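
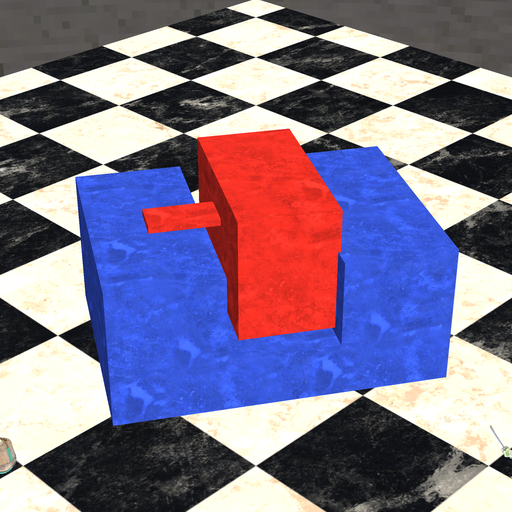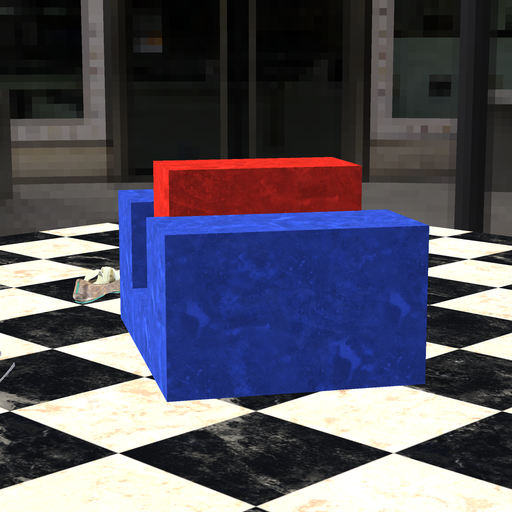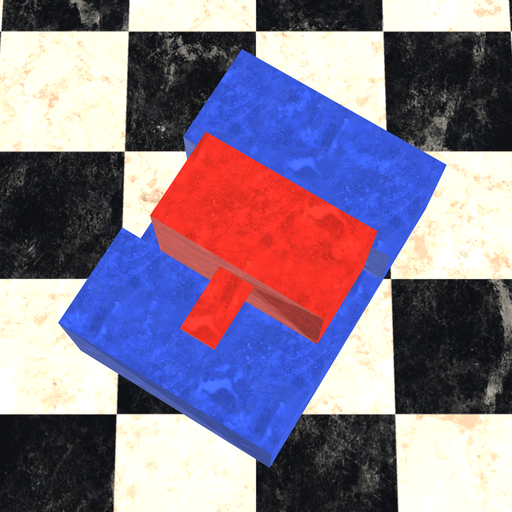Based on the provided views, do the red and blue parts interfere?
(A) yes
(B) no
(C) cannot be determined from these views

(C) cannot be determined from these views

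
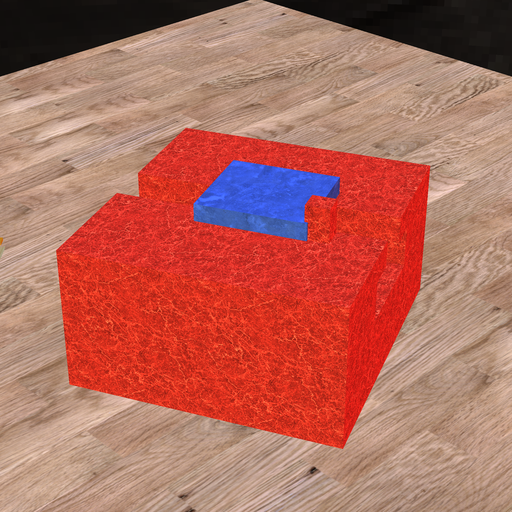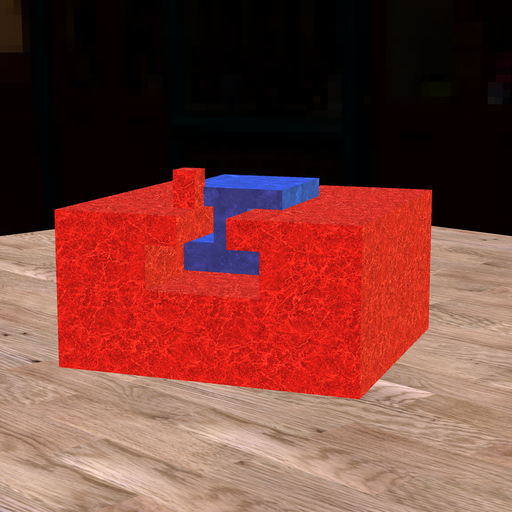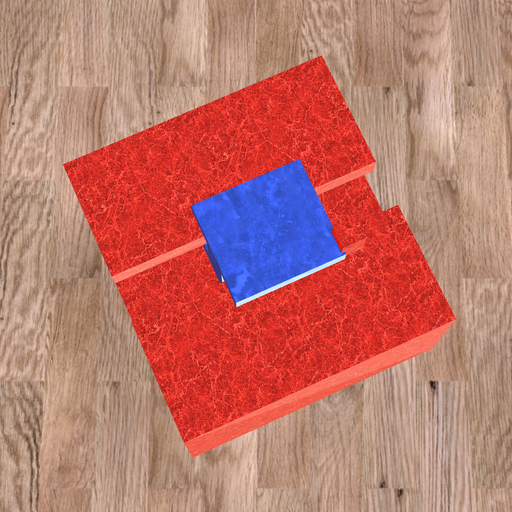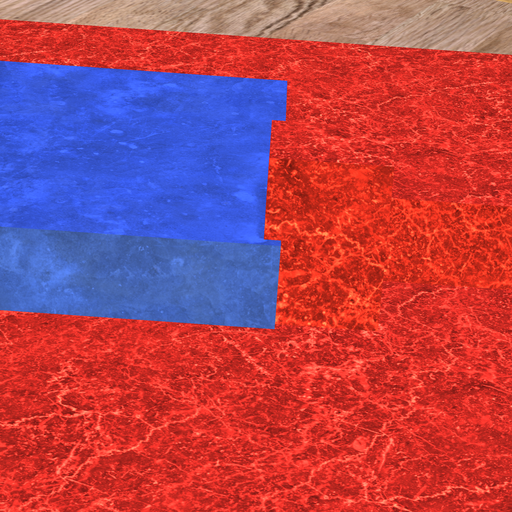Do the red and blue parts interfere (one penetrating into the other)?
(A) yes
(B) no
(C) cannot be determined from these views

(A) yes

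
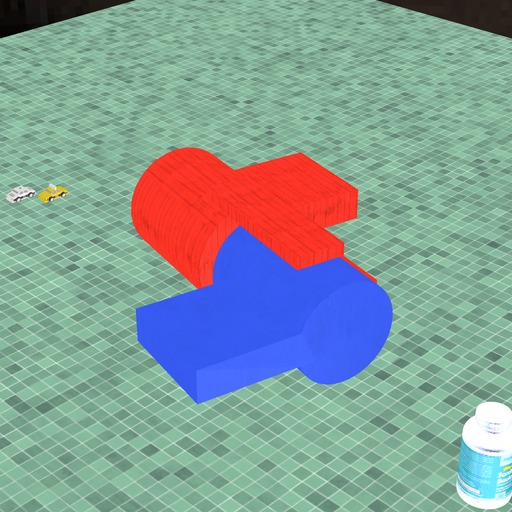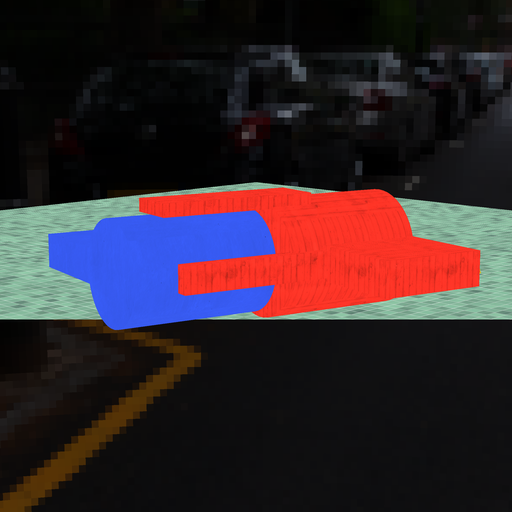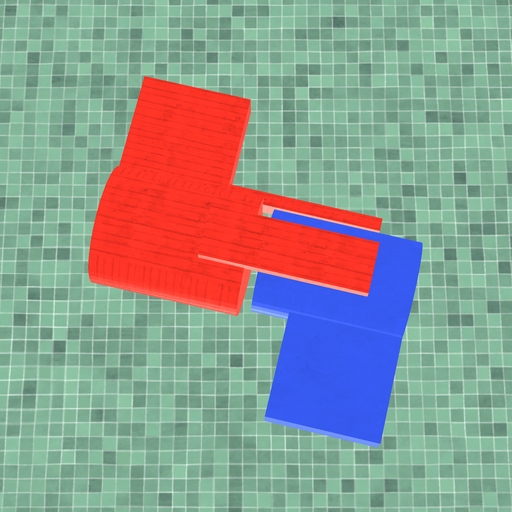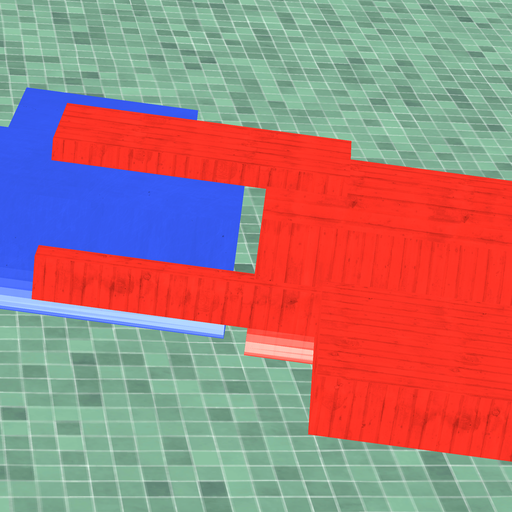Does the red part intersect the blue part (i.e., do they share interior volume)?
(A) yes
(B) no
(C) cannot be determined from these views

(B) no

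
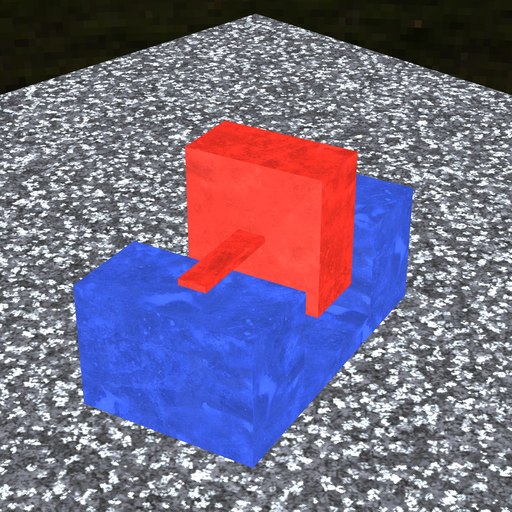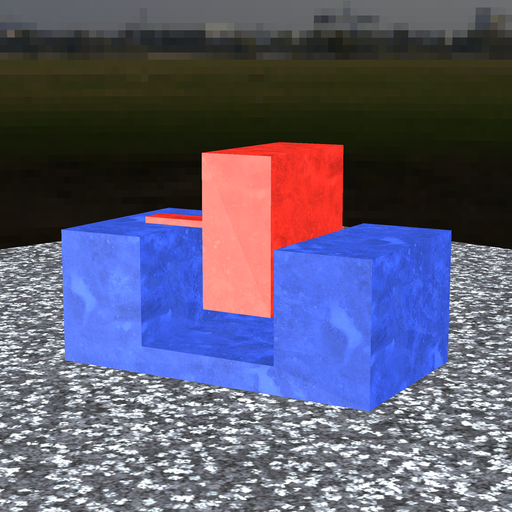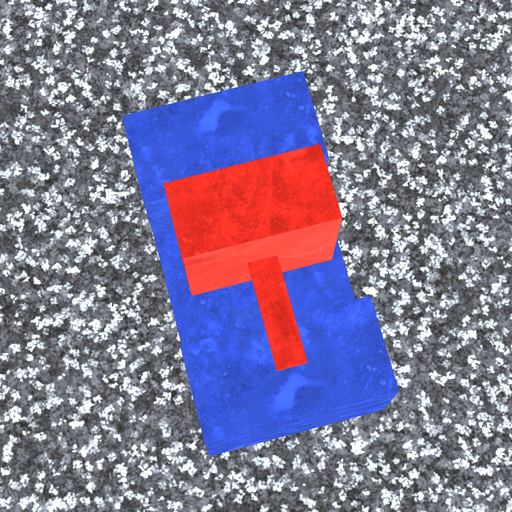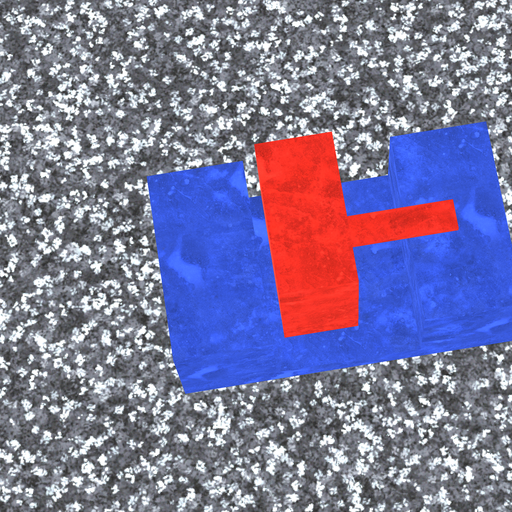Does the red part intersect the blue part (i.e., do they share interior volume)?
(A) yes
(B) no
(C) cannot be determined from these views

(B) no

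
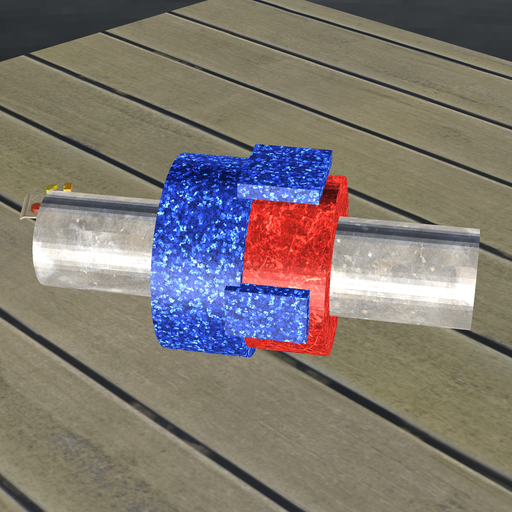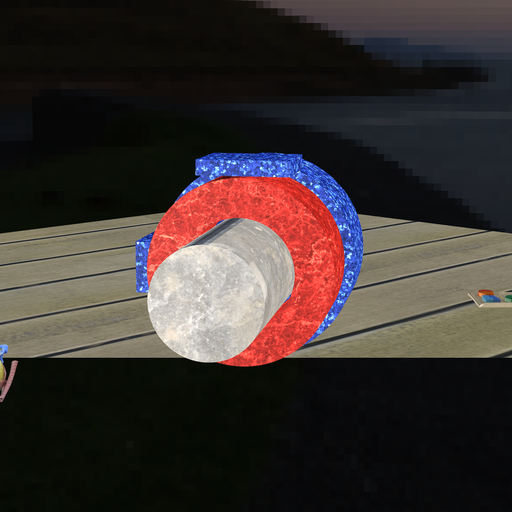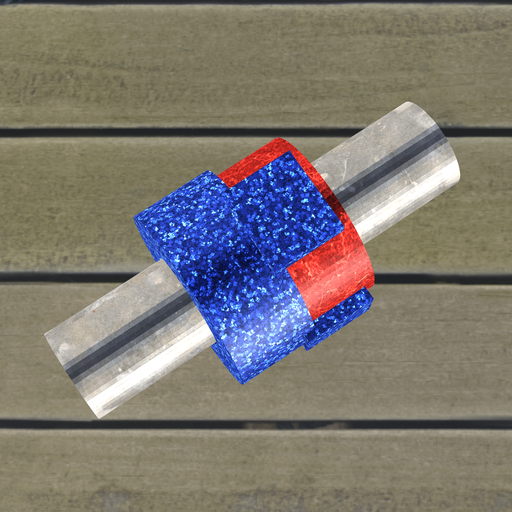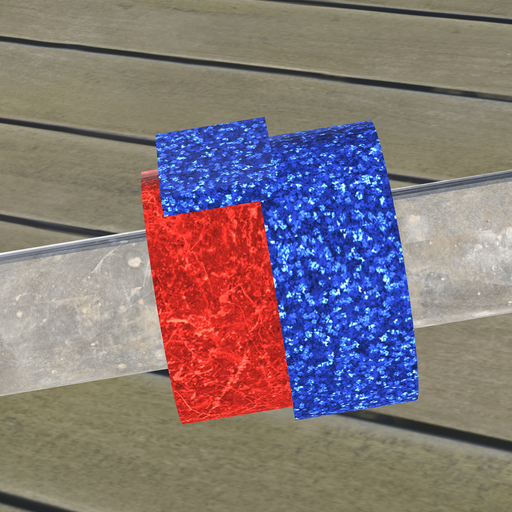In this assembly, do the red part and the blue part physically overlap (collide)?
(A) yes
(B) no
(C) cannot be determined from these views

(A) yes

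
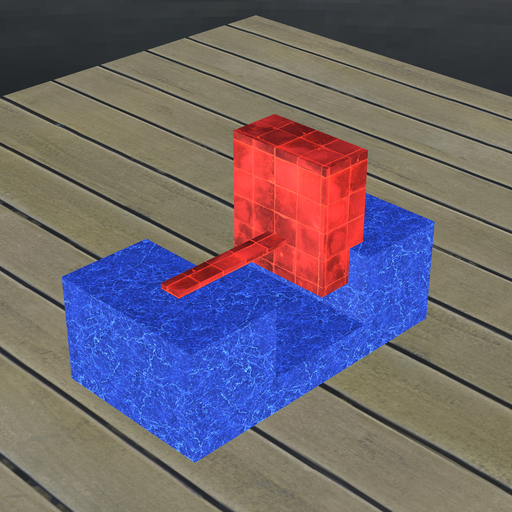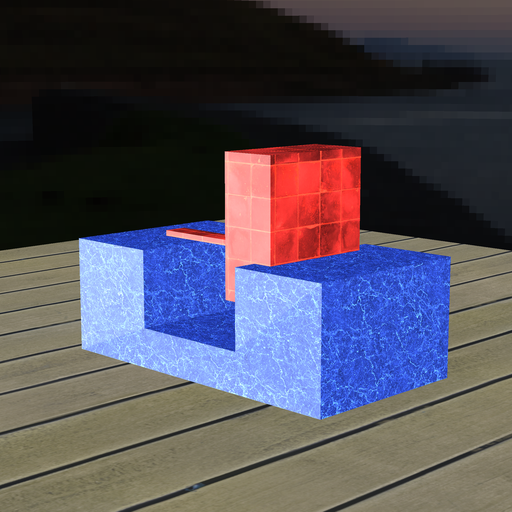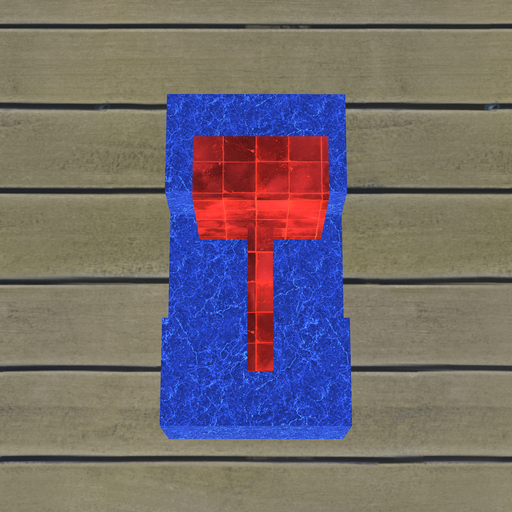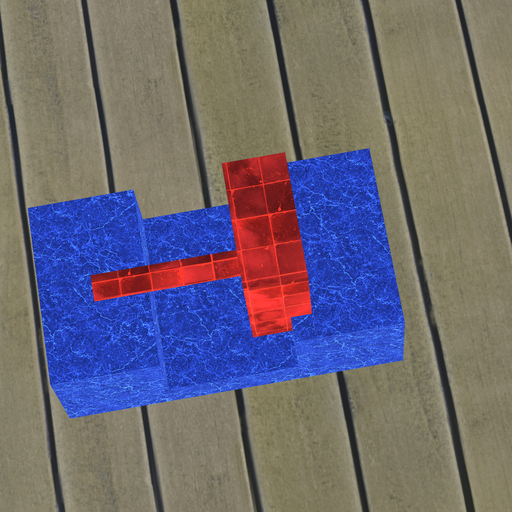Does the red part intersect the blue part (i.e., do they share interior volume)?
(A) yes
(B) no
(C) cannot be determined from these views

(A) yes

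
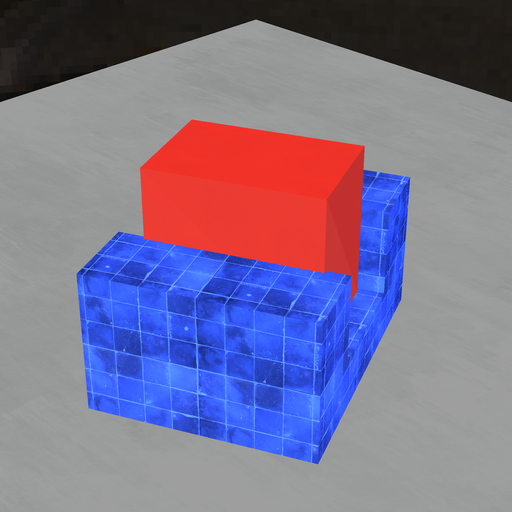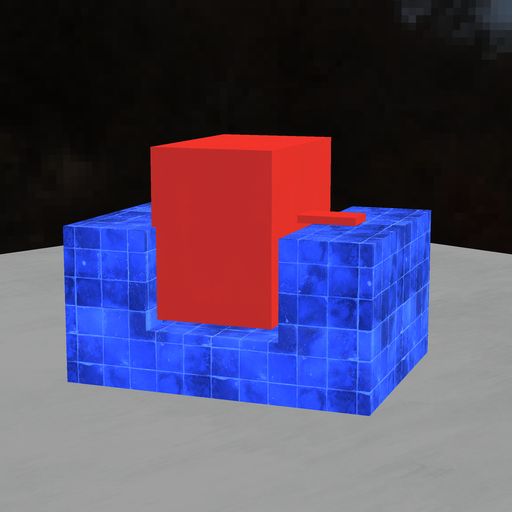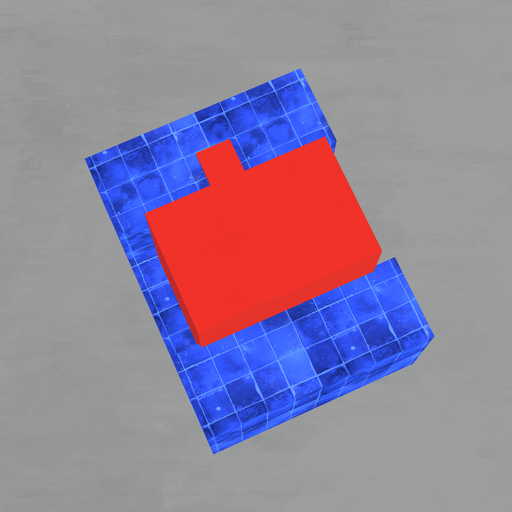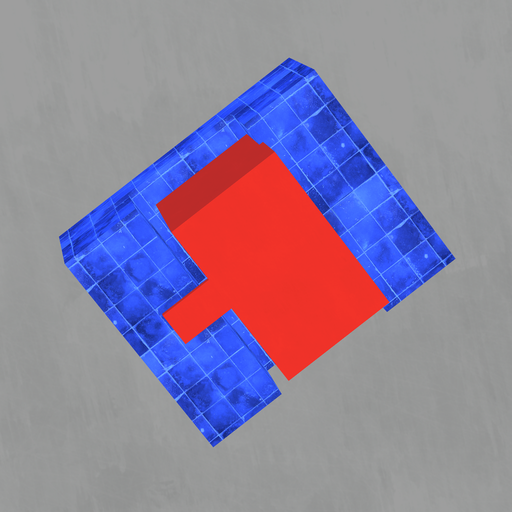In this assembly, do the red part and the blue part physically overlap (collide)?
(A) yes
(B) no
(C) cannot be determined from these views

(A) yes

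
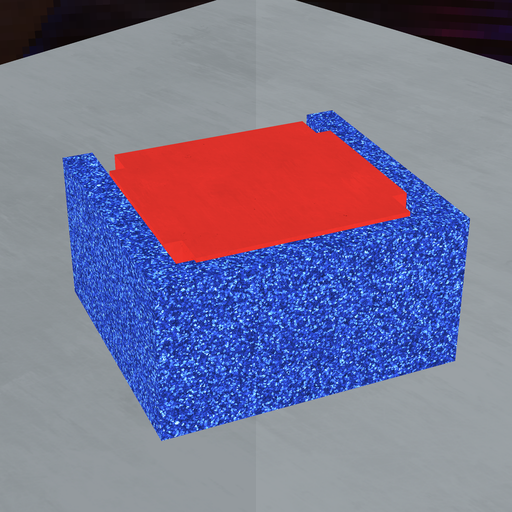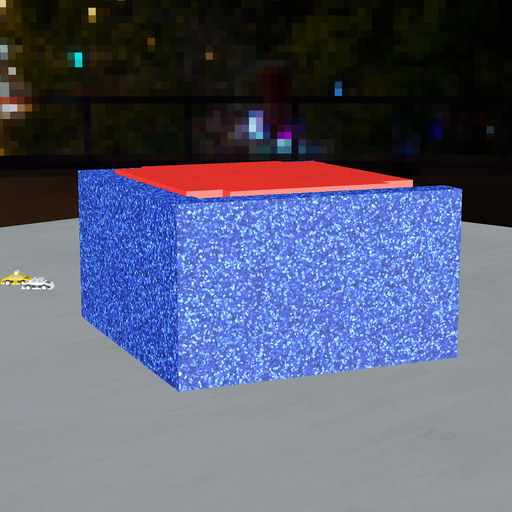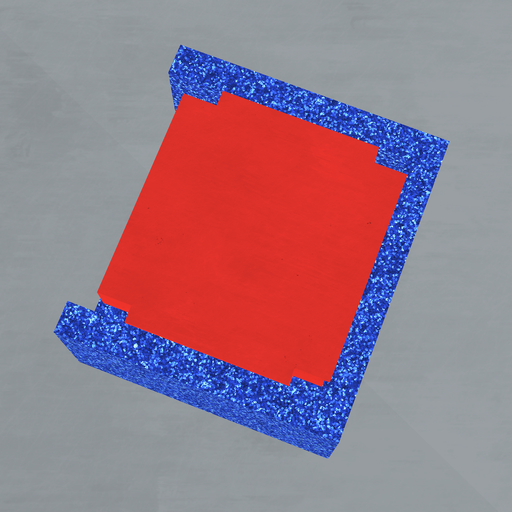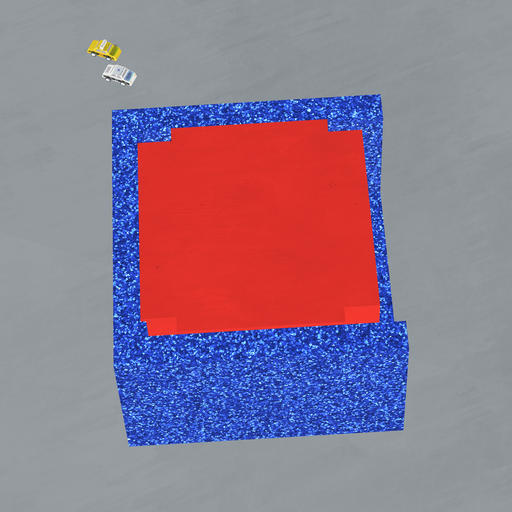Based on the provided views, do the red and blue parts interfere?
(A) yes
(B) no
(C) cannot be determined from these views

(A) yes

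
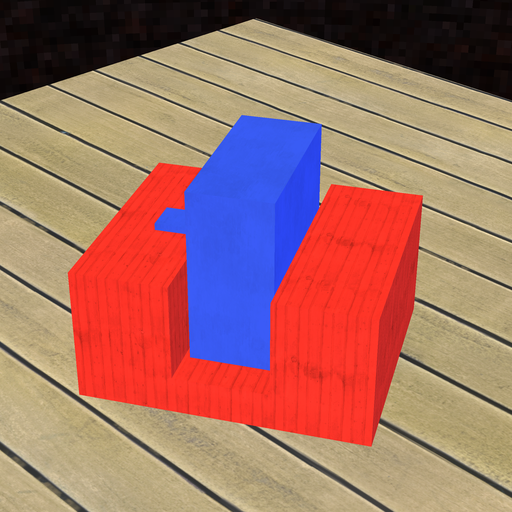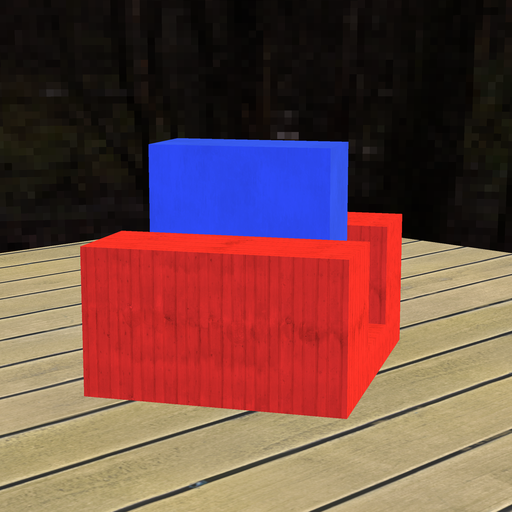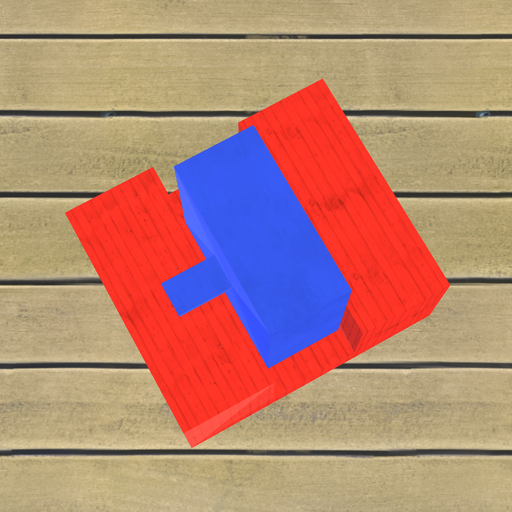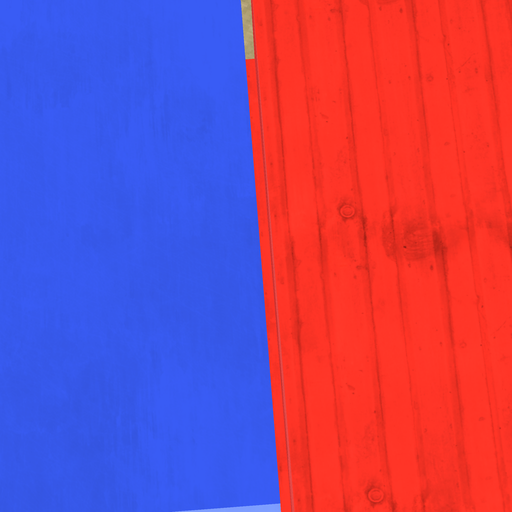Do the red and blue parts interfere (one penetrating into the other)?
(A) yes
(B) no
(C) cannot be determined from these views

(B) no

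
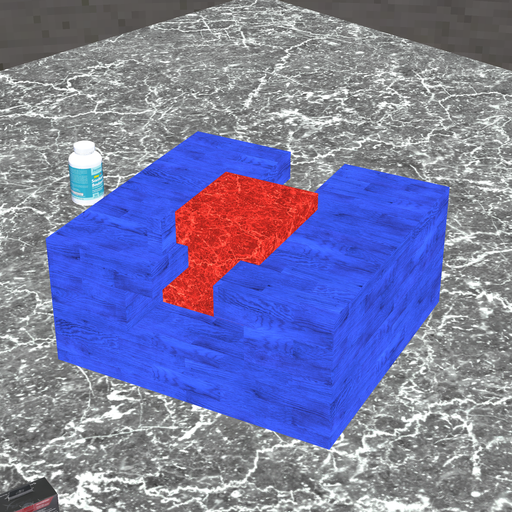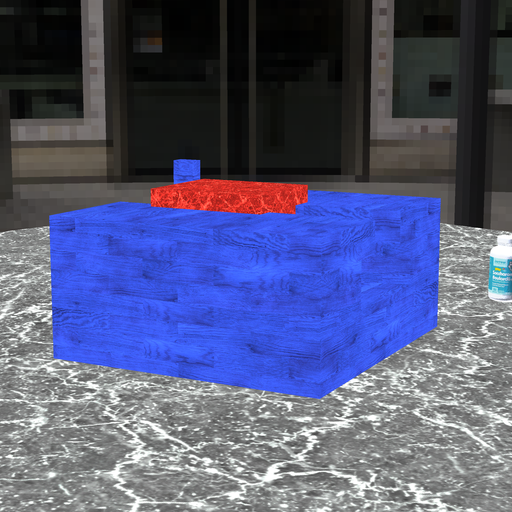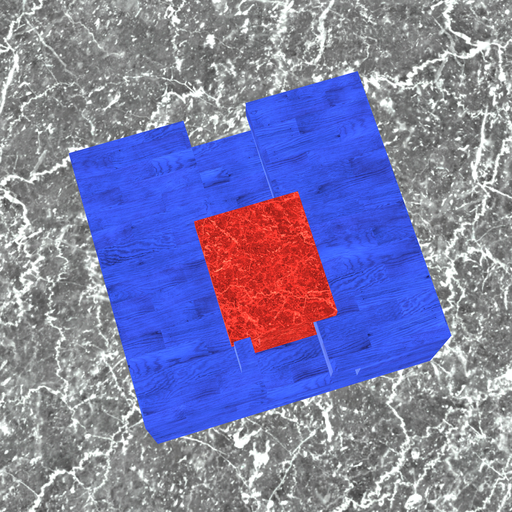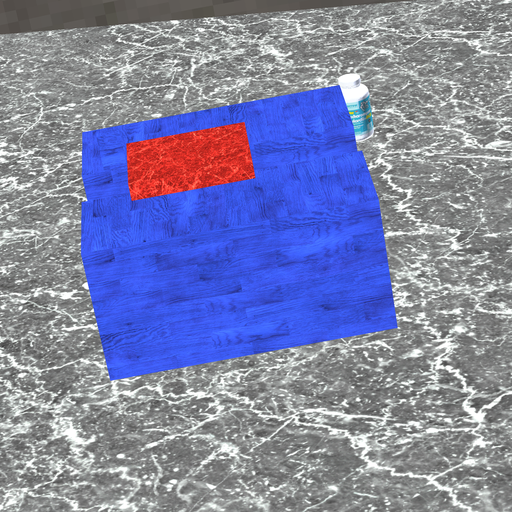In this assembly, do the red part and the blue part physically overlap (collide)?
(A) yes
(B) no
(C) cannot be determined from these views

(B) no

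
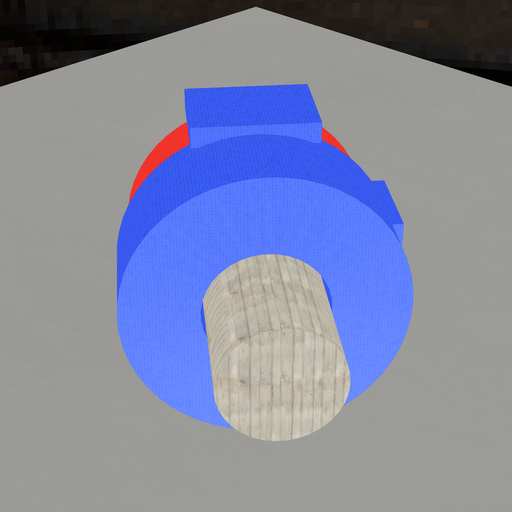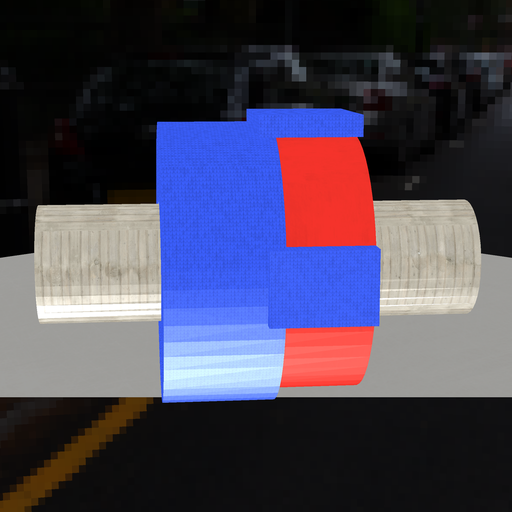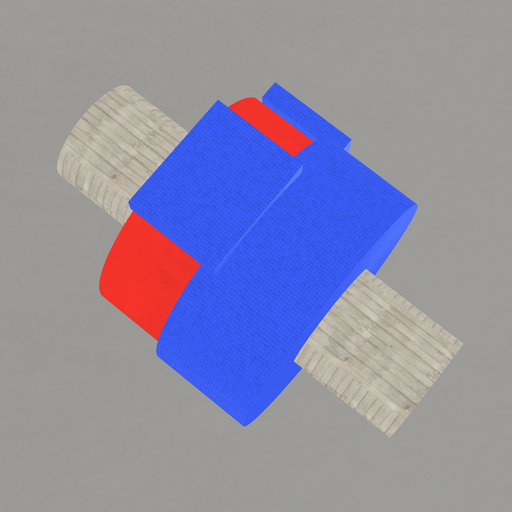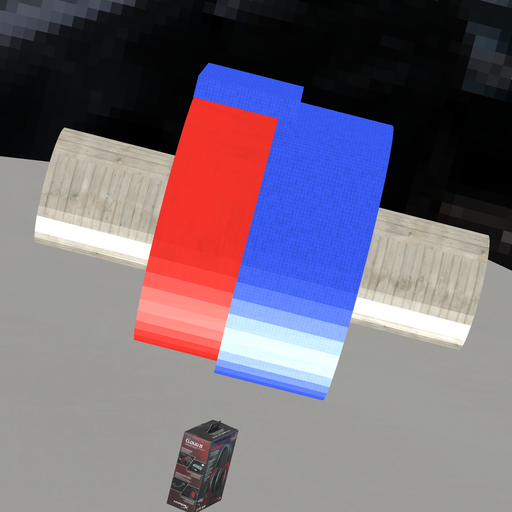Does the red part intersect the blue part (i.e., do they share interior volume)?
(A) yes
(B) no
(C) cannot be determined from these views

(A) yes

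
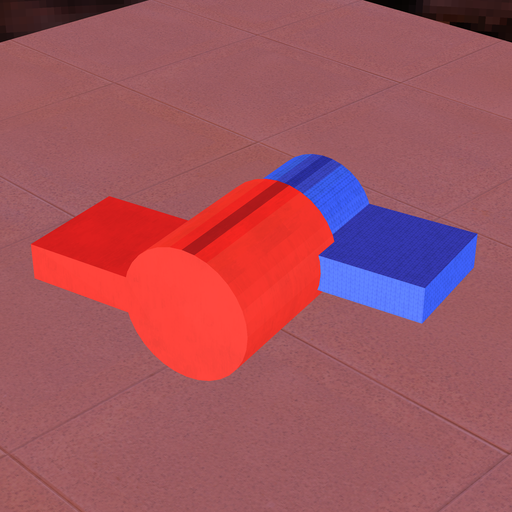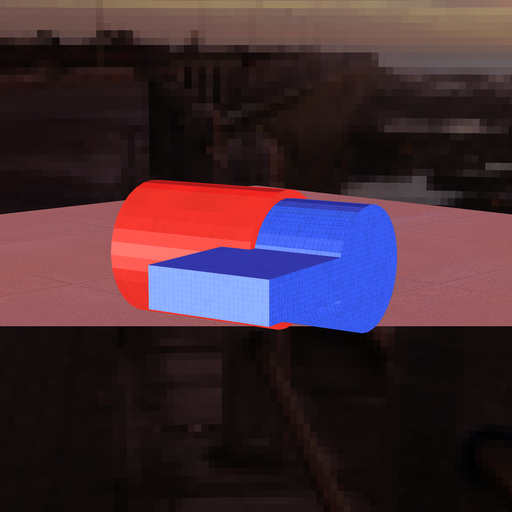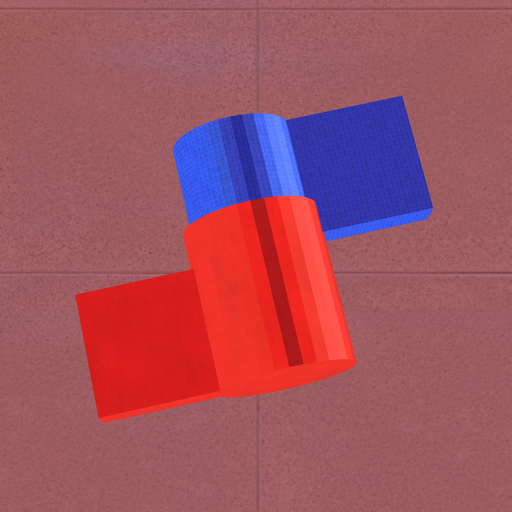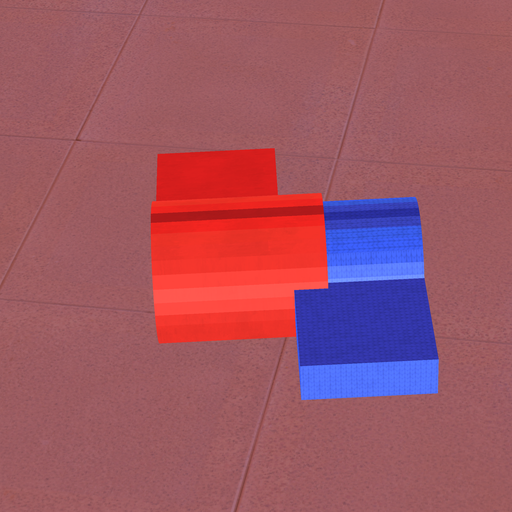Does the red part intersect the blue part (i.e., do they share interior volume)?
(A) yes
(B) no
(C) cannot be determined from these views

(A) yes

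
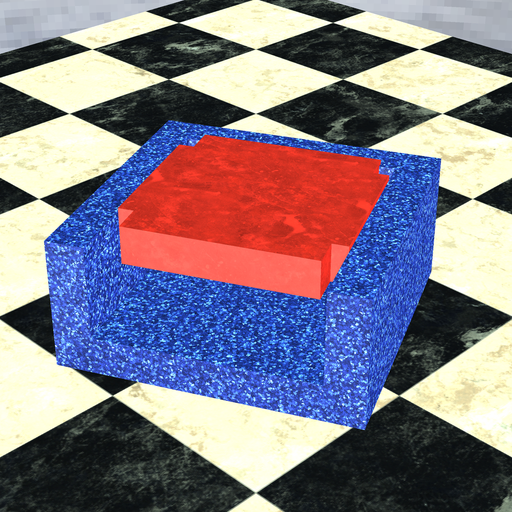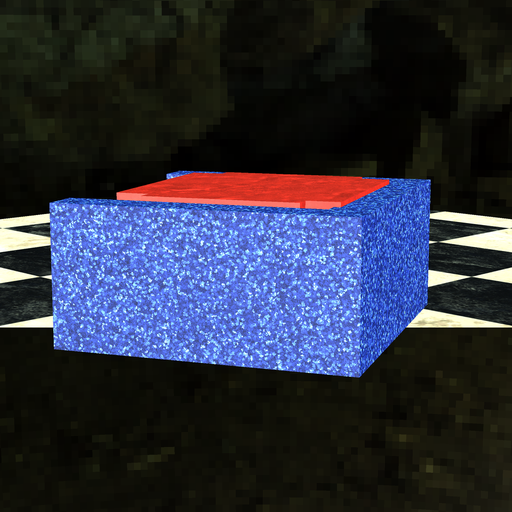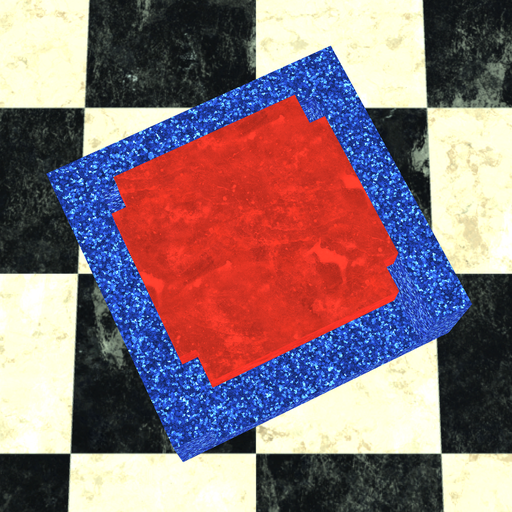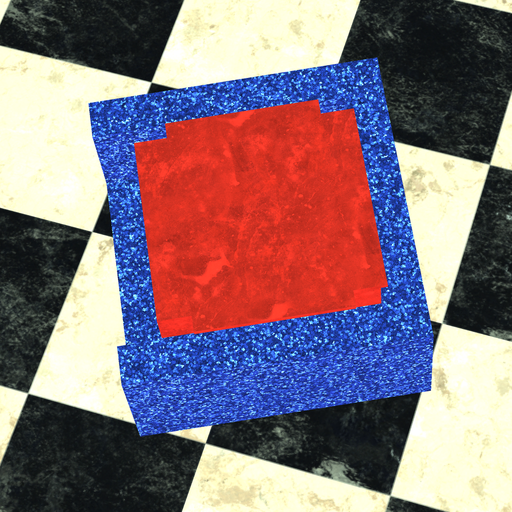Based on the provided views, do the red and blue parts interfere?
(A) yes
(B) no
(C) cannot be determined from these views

(A) yes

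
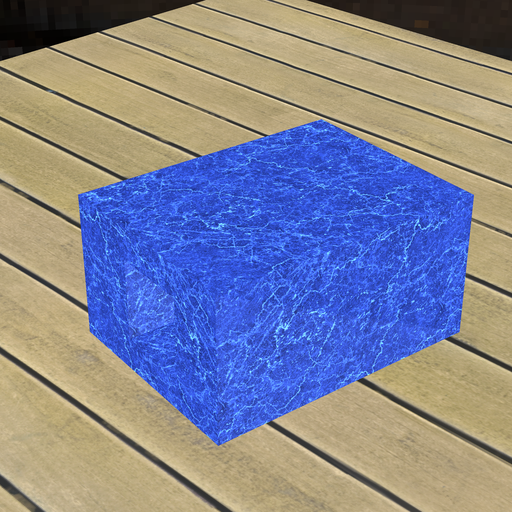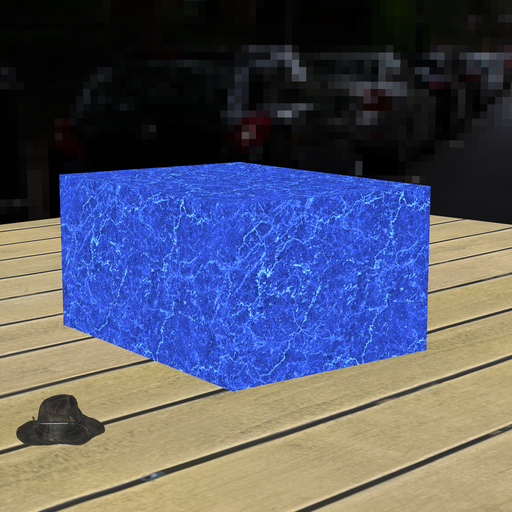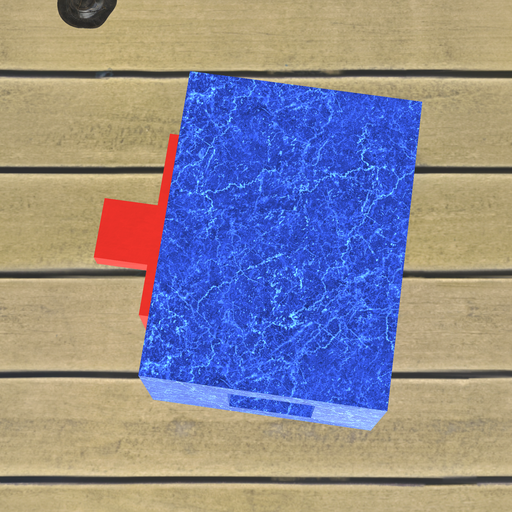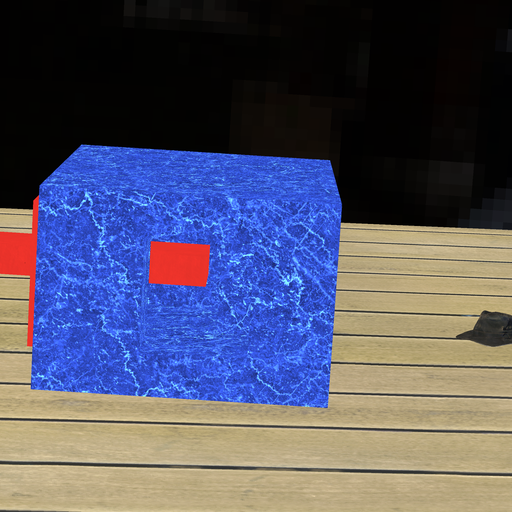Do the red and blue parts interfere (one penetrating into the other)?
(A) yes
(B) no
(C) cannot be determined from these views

(B) no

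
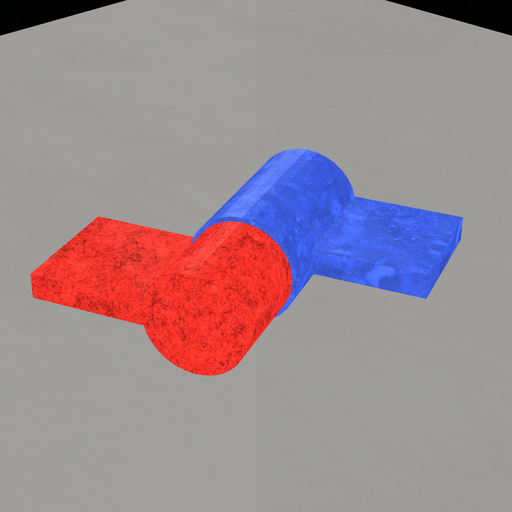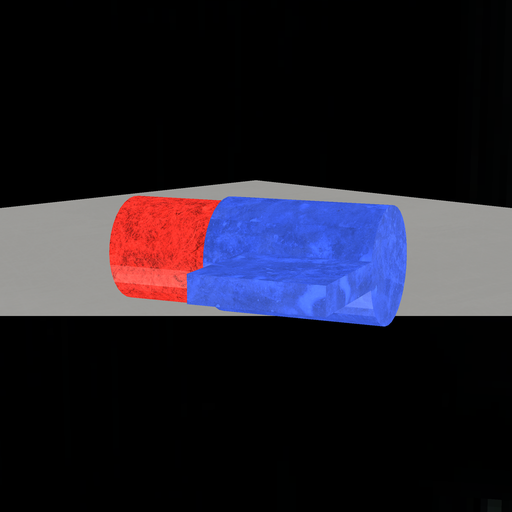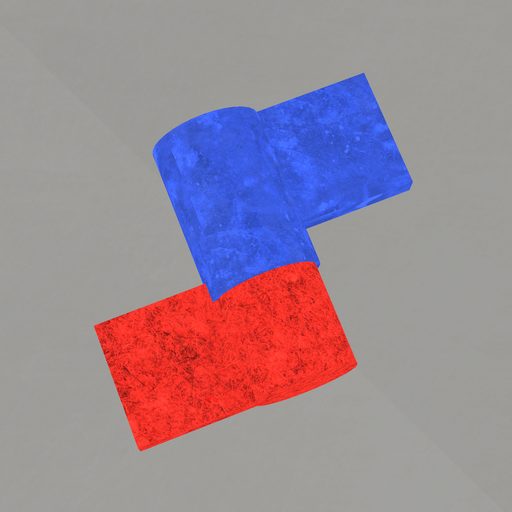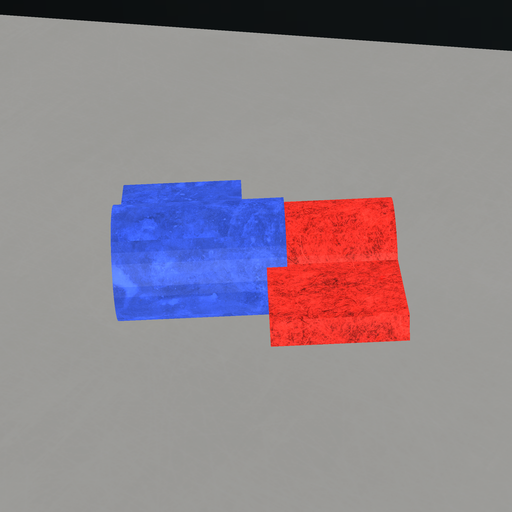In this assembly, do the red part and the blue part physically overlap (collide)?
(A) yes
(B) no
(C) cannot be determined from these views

(A) yes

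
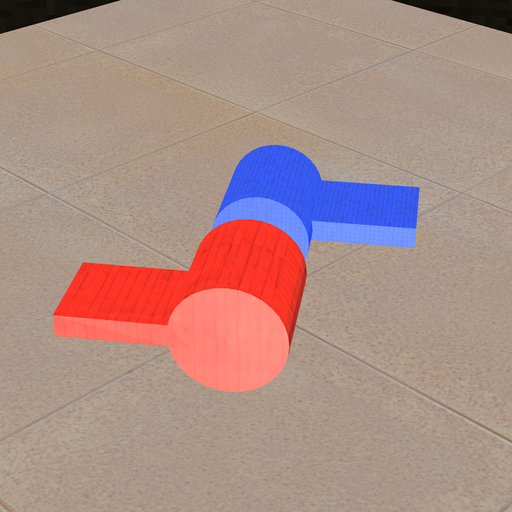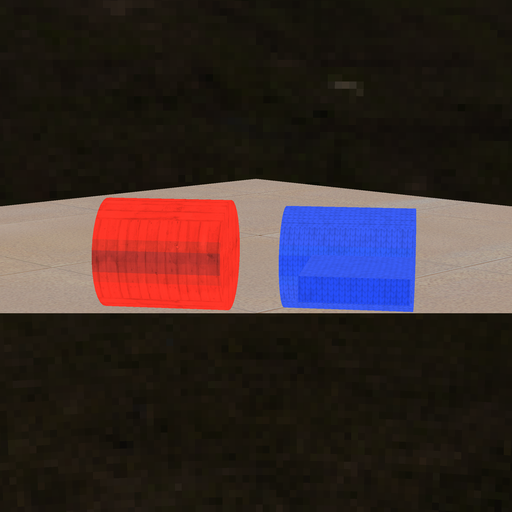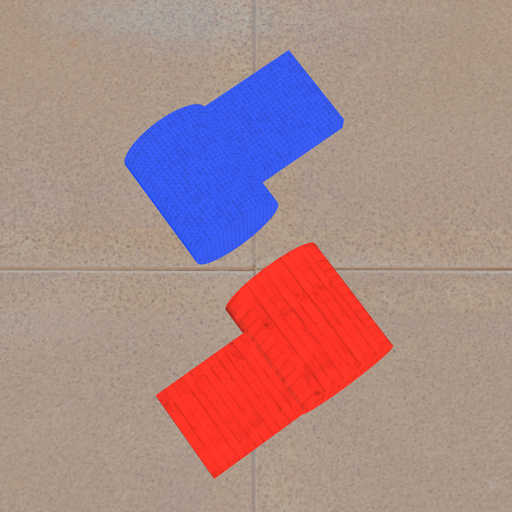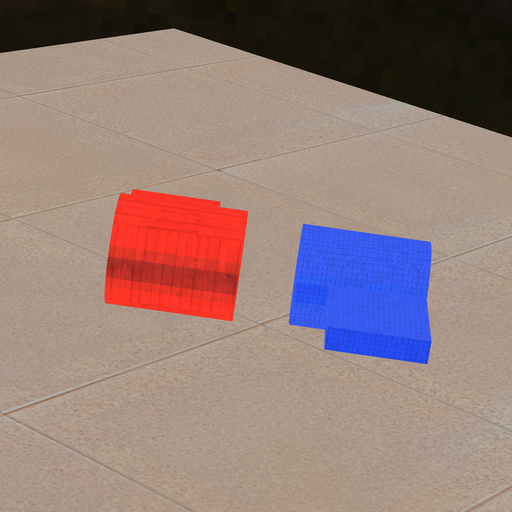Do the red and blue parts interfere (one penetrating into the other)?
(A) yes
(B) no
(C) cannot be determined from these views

(B) no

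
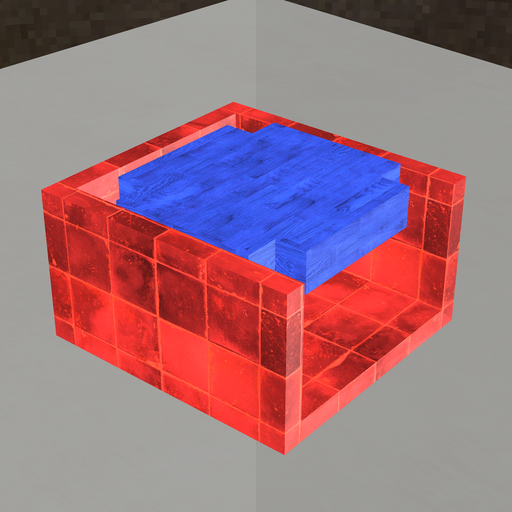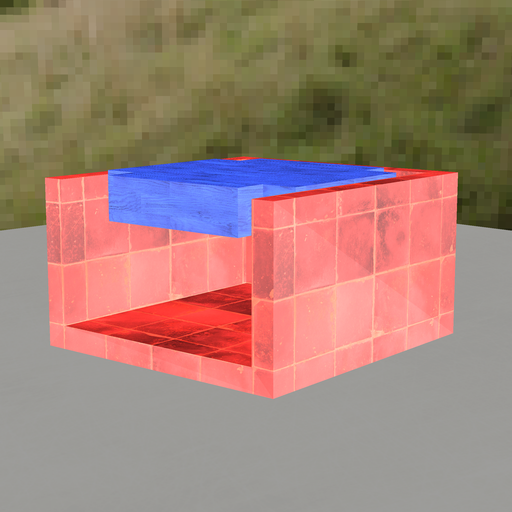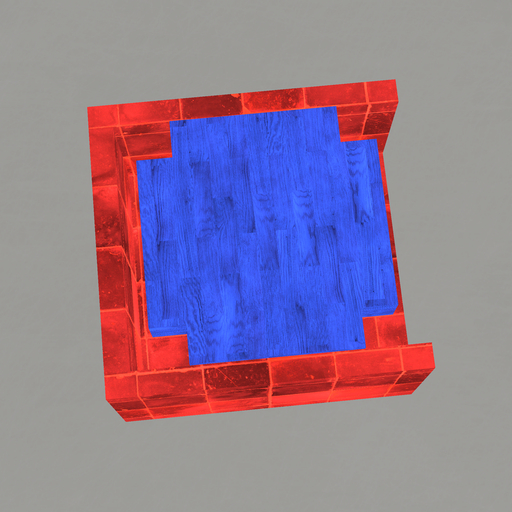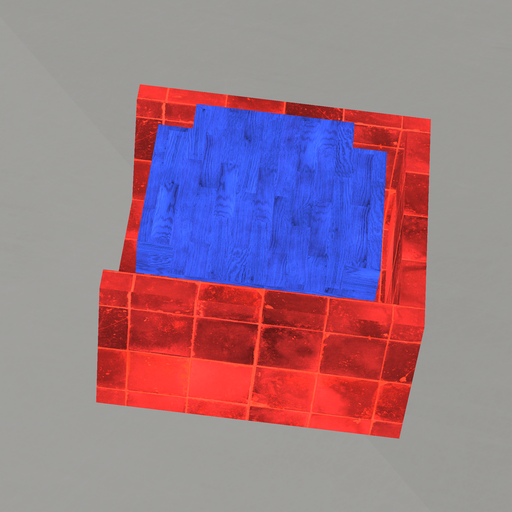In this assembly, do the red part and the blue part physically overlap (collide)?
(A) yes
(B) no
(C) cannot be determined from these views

(B) no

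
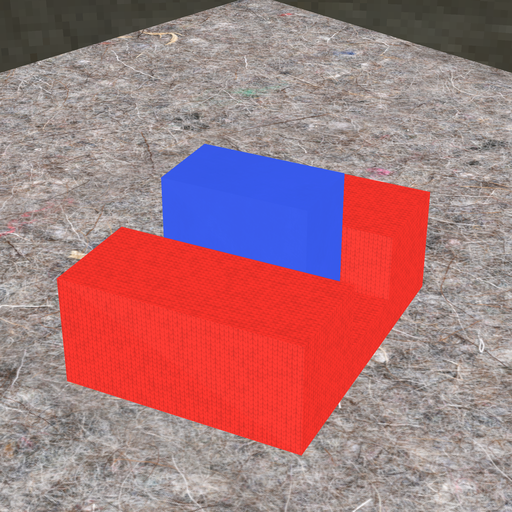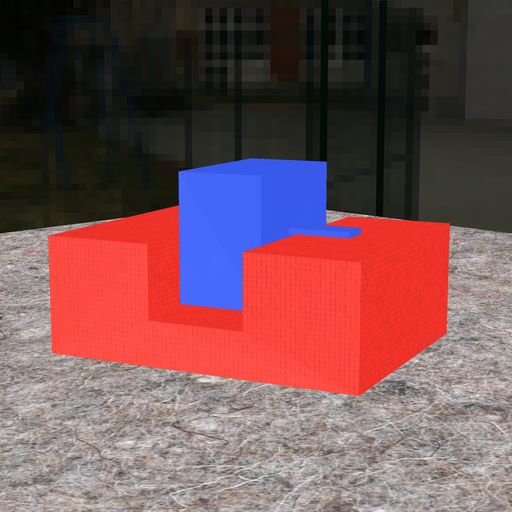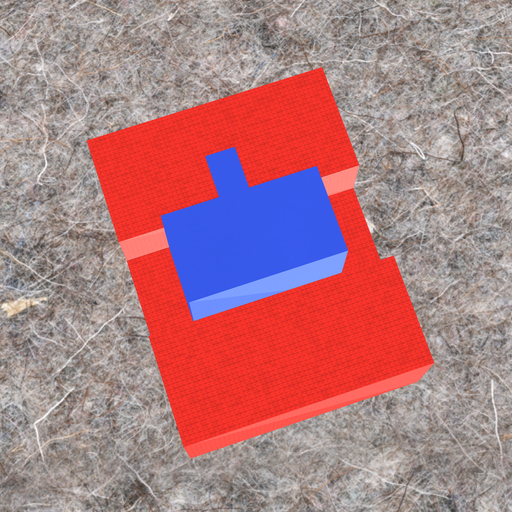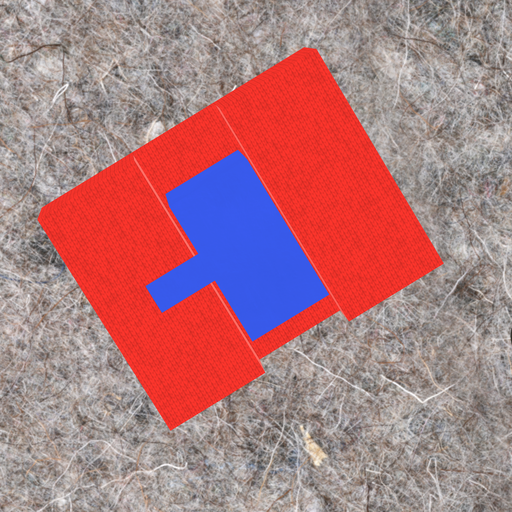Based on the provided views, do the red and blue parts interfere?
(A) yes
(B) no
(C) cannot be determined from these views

(B) no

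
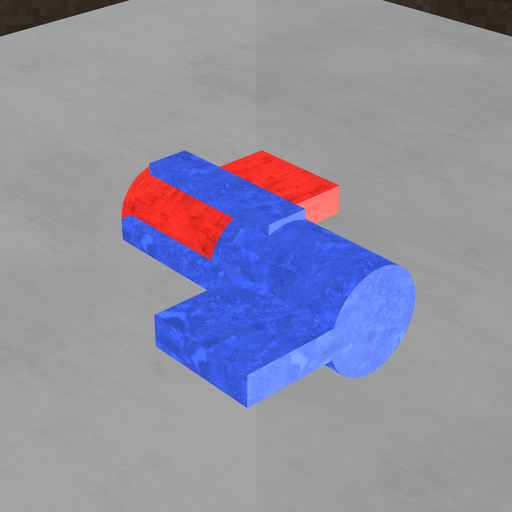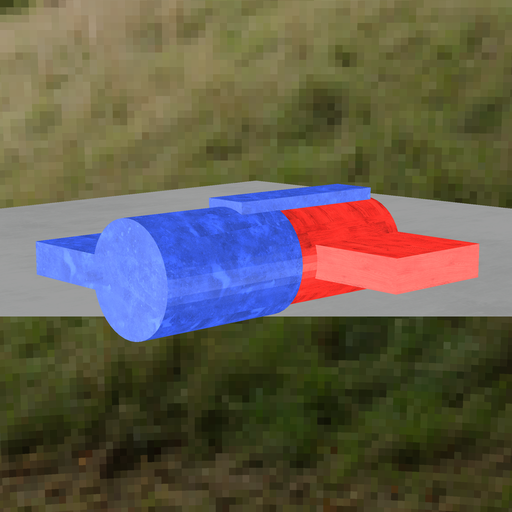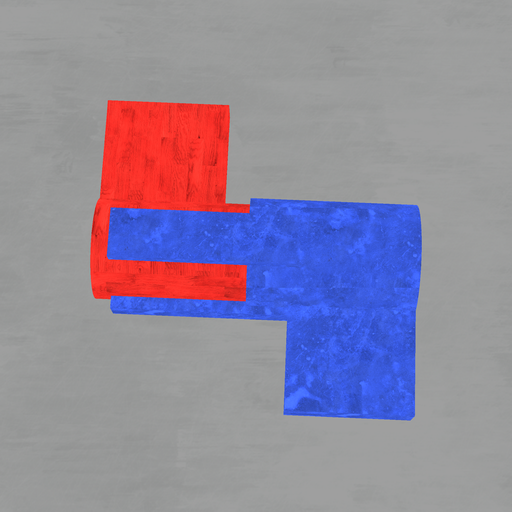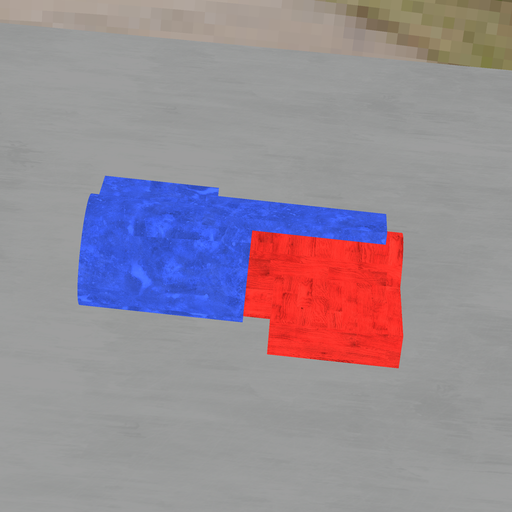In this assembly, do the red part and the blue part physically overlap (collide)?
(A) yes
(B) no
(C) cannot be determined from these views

(A) yes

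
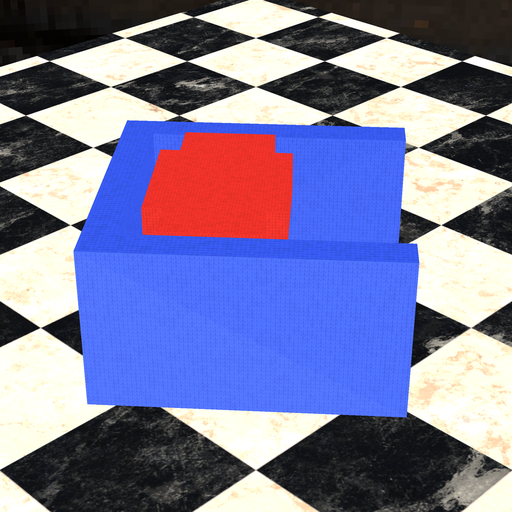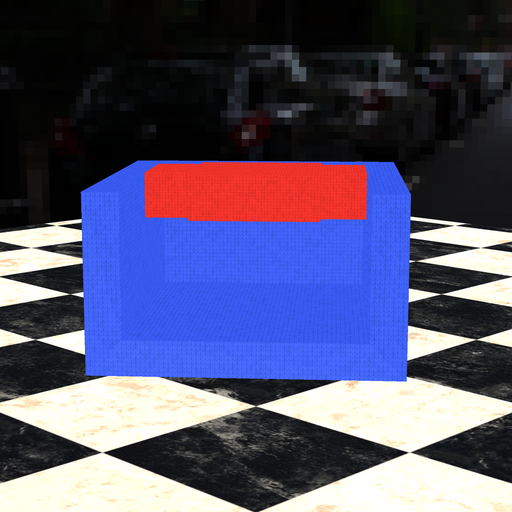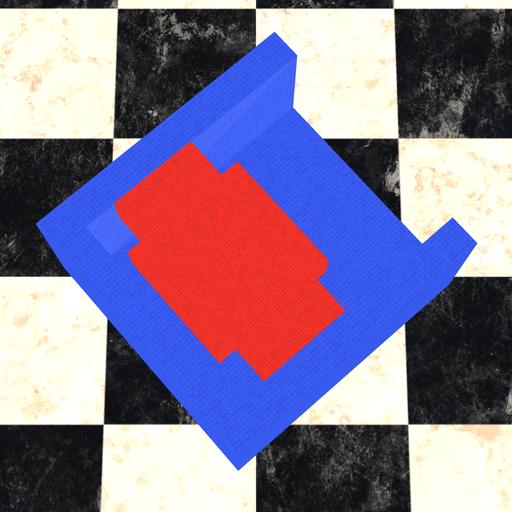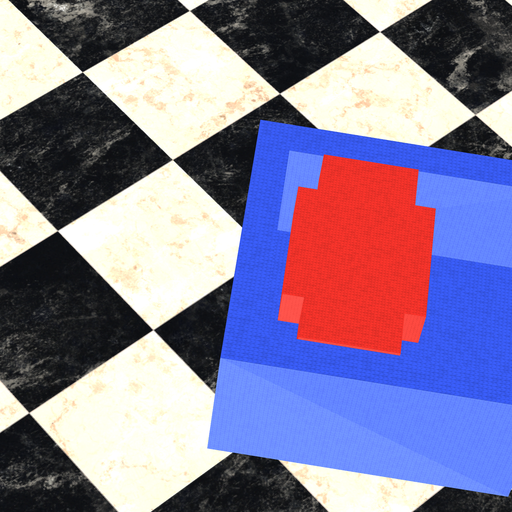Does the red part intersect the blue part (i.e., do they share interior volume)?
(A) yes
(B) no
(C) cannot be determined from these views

(B) no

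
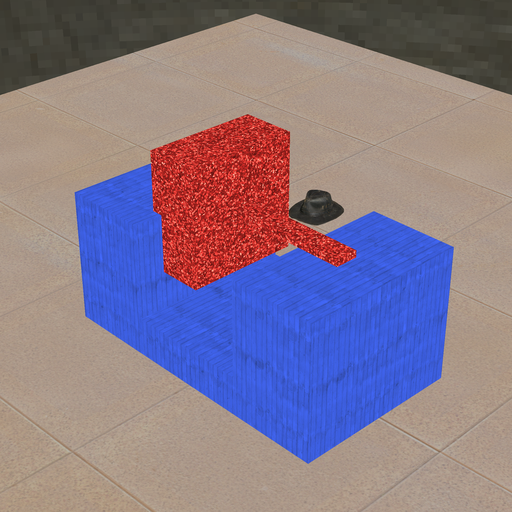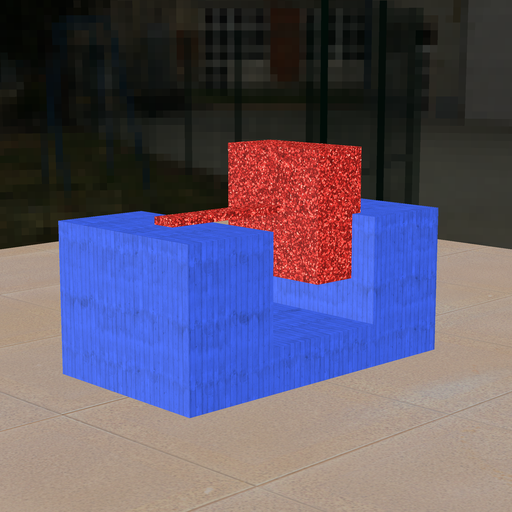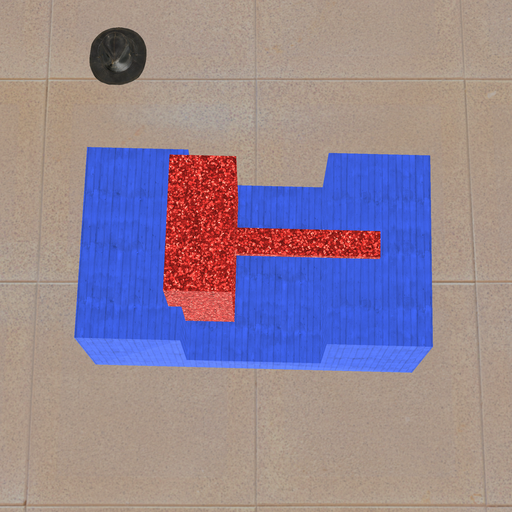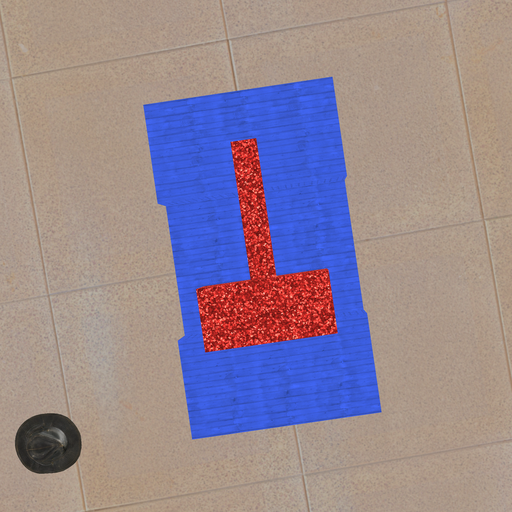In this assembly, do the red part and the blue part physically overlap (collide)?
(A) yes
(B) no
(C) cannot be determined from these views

(A) yes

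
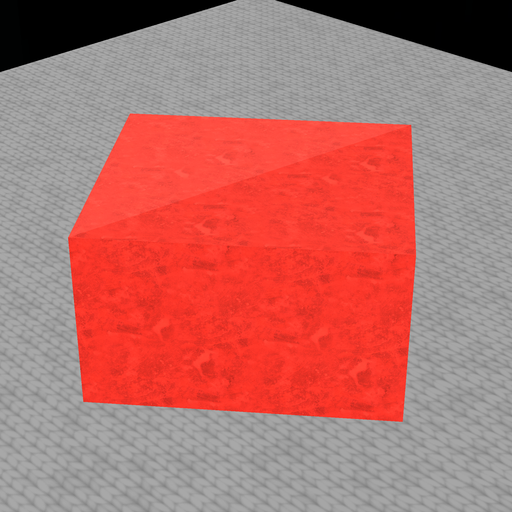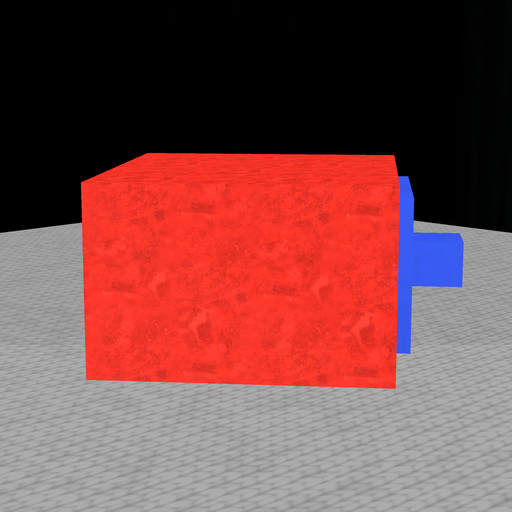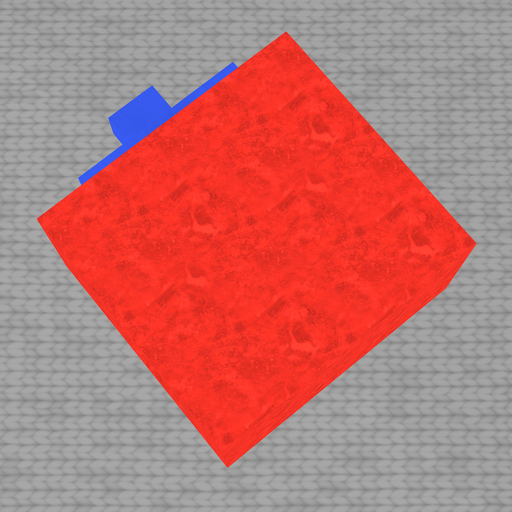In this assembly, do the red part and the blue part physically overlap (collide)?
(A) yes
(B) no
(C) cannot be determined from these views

(C) cannot be determined from these views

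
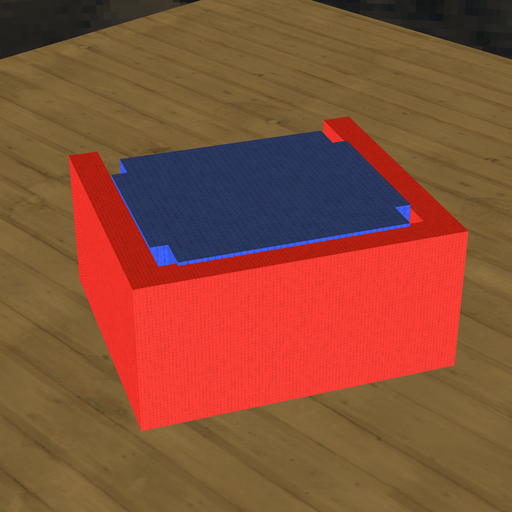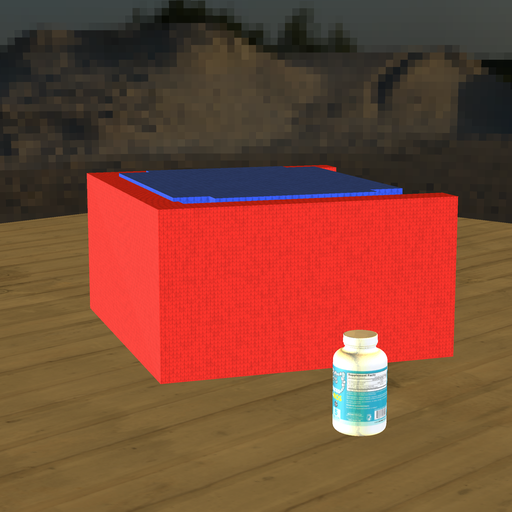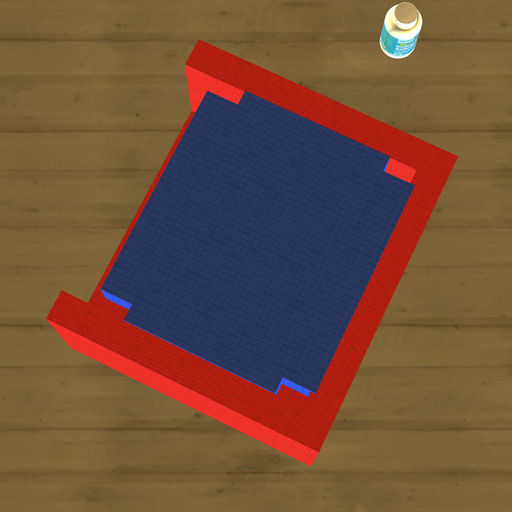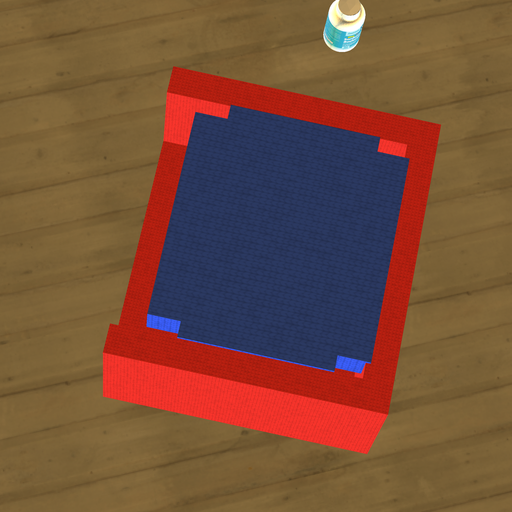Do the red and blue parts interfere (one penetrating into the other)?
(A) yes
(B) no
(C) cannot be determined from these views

(A) yes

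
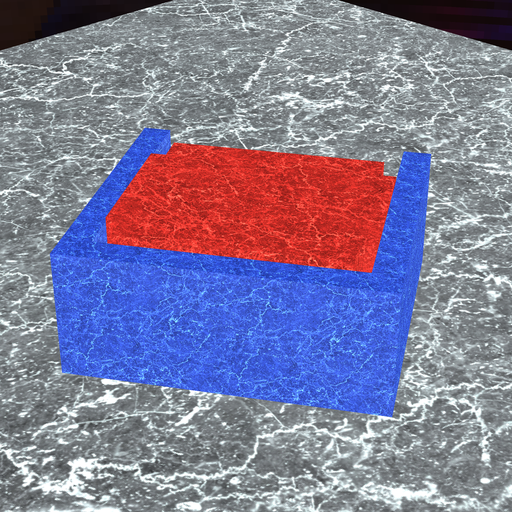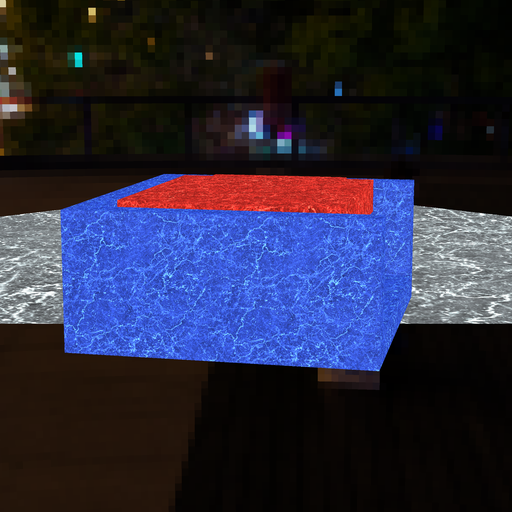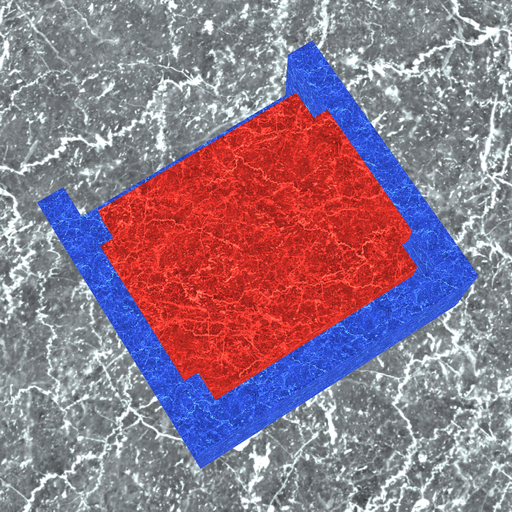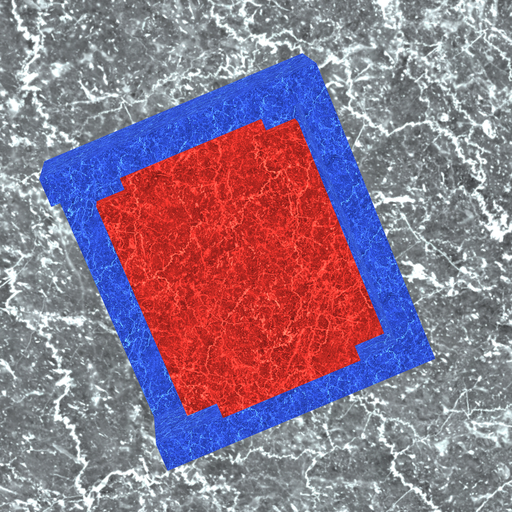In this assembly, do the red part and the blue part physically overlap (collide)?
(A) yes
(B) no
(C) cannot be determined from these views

(B) no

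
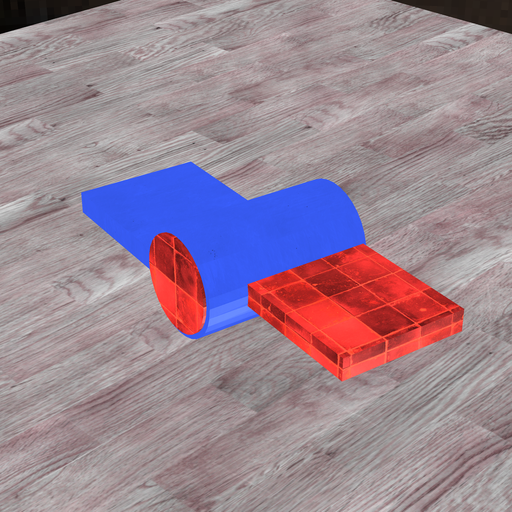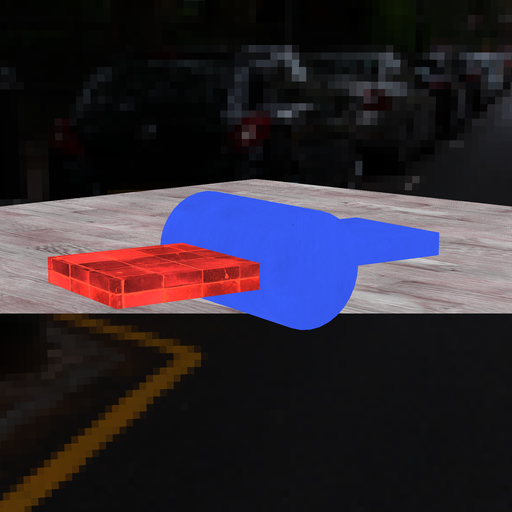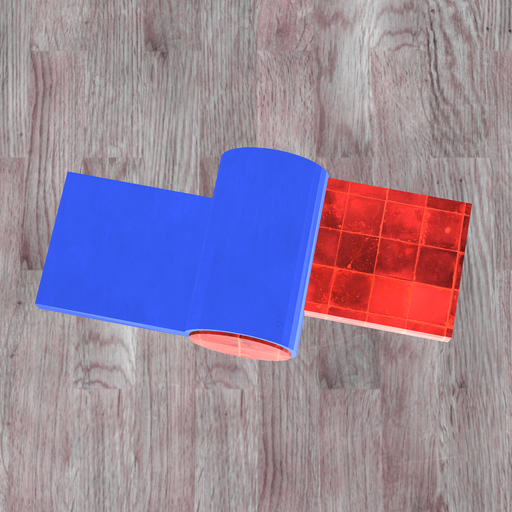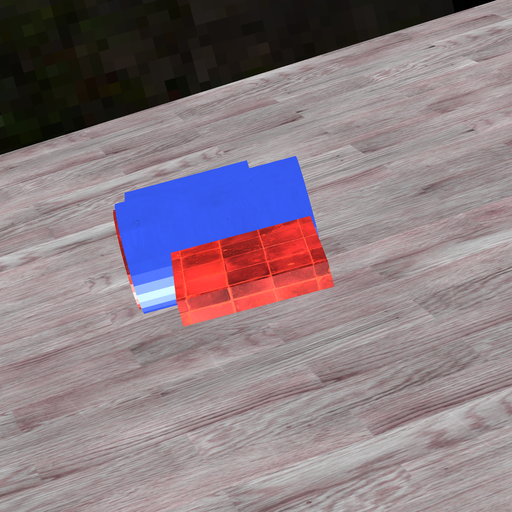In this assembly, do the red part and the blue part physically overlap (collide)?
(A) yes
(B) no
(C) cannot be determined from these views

(A) yes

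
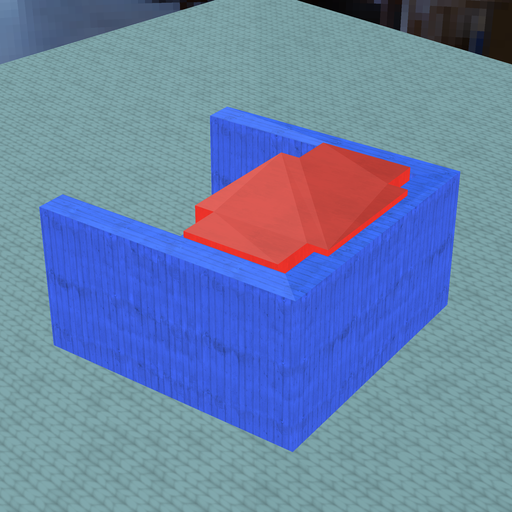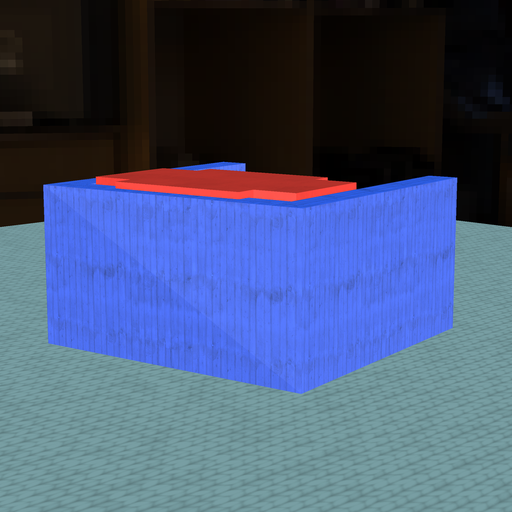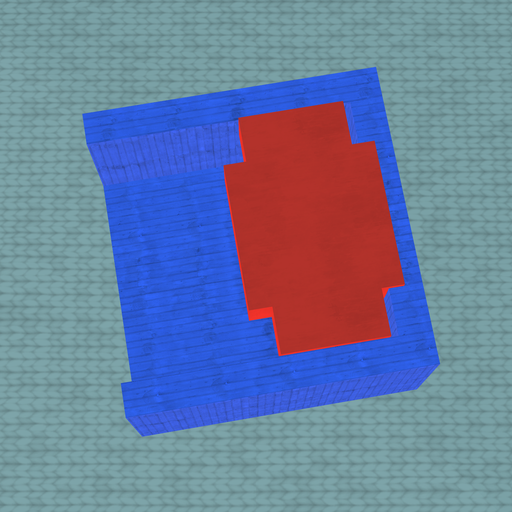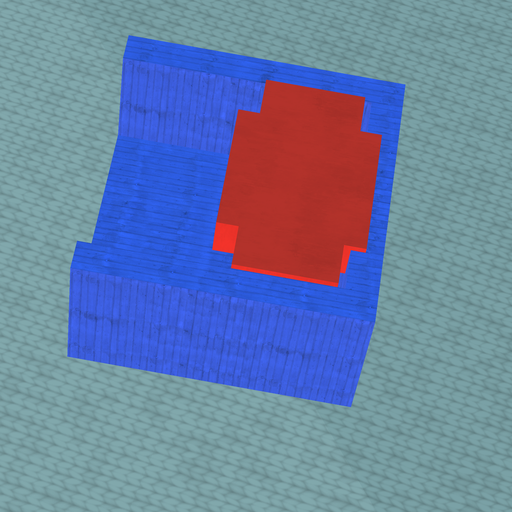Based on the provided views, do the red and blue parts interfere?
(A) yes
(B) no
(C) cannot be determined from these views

(A) yes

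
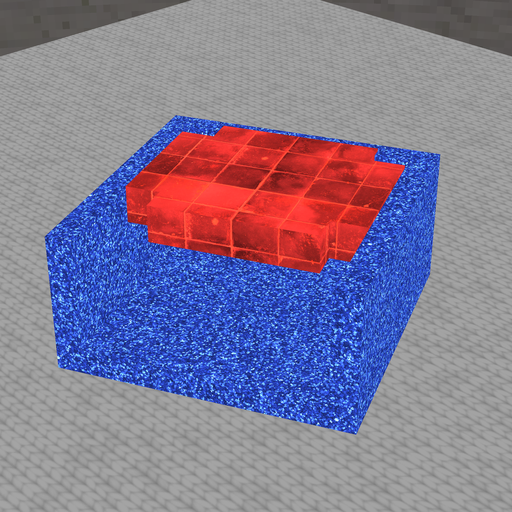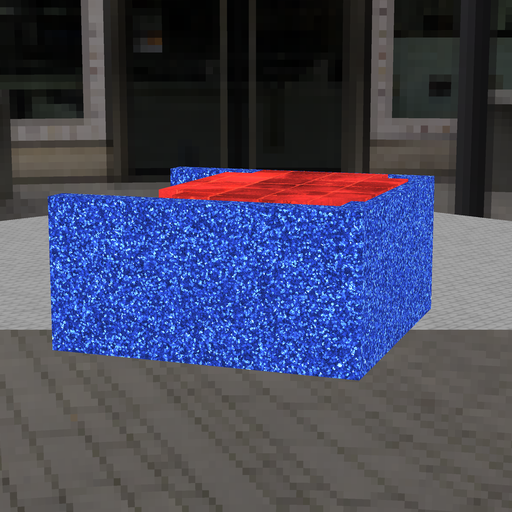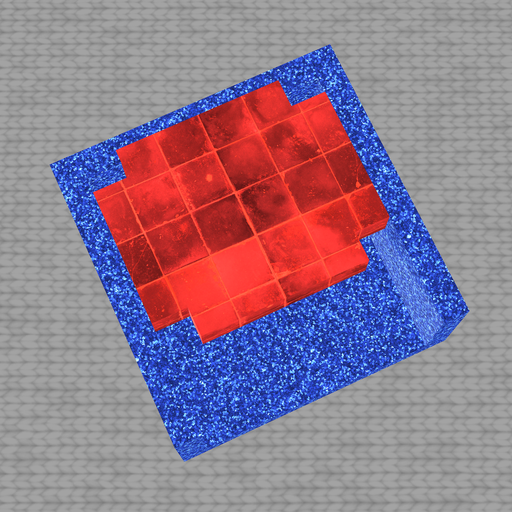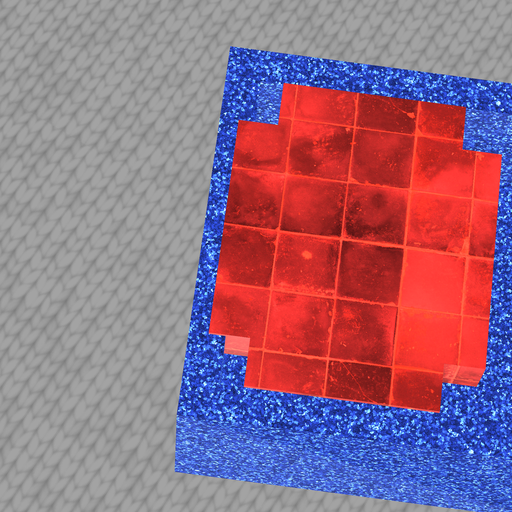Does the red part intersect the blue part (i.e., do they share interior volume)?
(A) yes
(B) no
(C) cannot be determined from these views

(A) yes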